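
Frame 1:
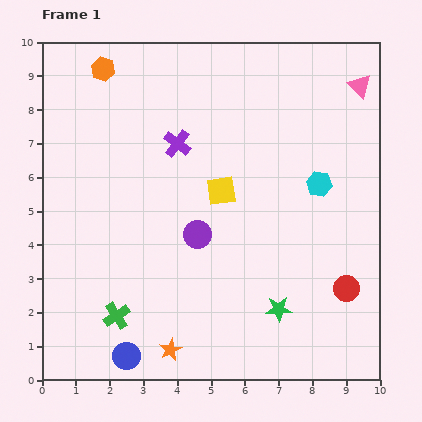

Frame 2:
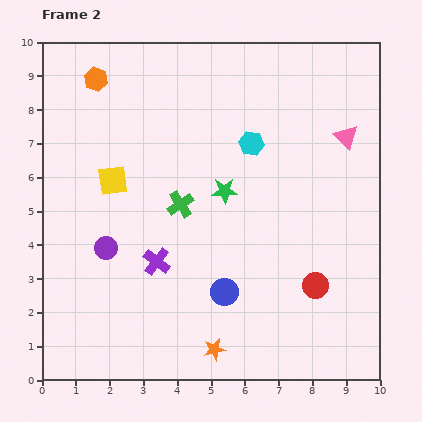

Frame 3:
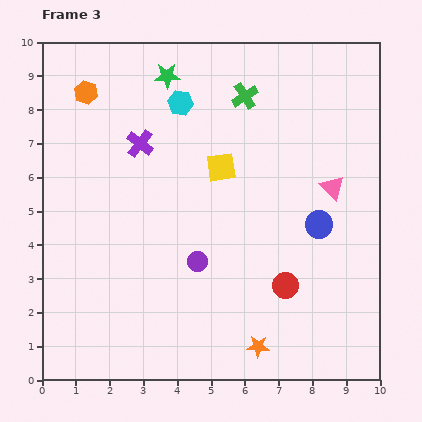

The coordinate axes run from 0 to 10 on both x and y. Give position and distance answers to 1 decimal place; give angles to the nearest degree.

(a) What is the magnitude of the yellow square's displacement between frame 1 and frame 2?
3.2

The yellow square moved from (5.3, 5.6) to (2.1, 5.9), a distance of √(3.2² + 0.3²) ≈ 3.2.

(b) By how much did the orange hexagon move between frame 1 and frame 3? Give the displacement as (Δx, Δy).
(-0.5, -0.7)

The orange hexagon was at (1.8, 9.2) in frame 1 and (1.3, 8.5) in frame 3.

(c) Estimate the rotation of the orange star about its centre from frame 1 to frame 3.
30° clockwise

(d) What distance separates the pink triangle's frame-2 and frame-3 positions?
1.6

The pink triangle moved from (9.0, 7.2) to (8.6, 5.7), a distance of √(0.4² + 1.5²) ≈ 1.6.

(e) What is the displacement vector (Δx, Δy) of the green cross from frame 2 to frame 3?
(1.9, 3.2)

The green cross was at (4.1, 5.2) in frame 2 and (6.0, 8.4) in frame 3.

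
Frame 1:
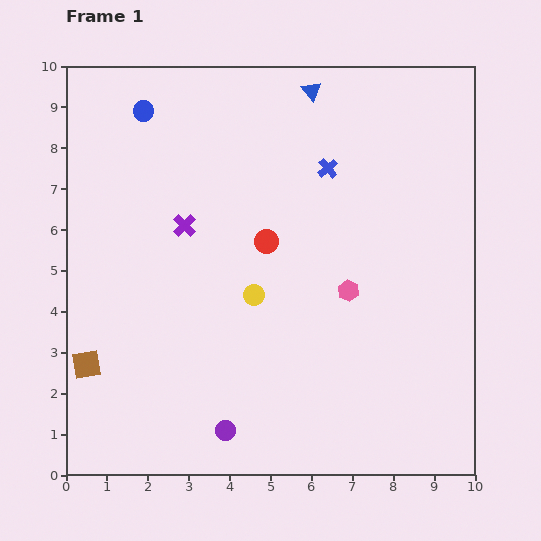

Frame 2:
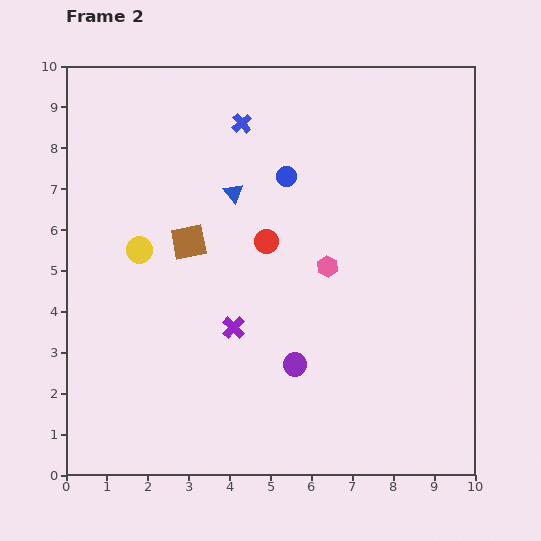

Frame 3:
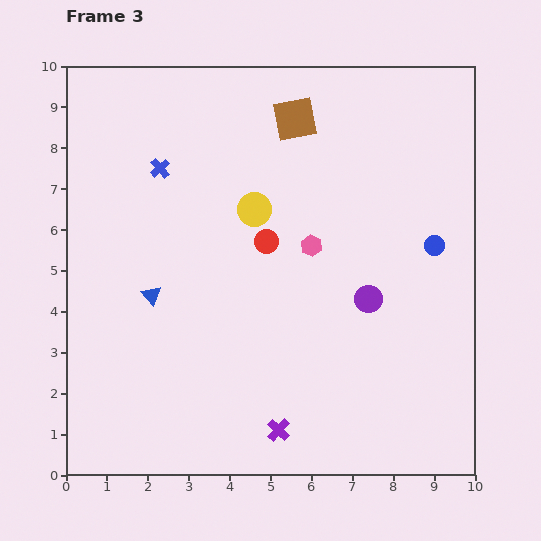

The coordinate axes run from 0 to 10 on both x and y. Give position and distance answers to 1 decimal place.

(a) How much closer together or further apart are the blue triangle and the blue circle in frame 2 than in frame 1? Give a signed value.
-2.7

Distance in frame 1: 4.1. Distance in frame 2: 1.4.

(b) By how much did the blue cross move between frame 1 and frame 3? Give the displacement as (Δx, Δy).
(-4.1, 0.0)

The blue cross was at (6.4, 7.5) in frame 1 and (2.3, 7.5) in frame 3.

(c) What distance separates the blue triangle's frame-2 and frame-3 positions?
3.2

The blue triangle moved from (4.1, 6.9) to (2.1, 4.4), a distance of √(2.0² + 2.5²) ≈ 3.2.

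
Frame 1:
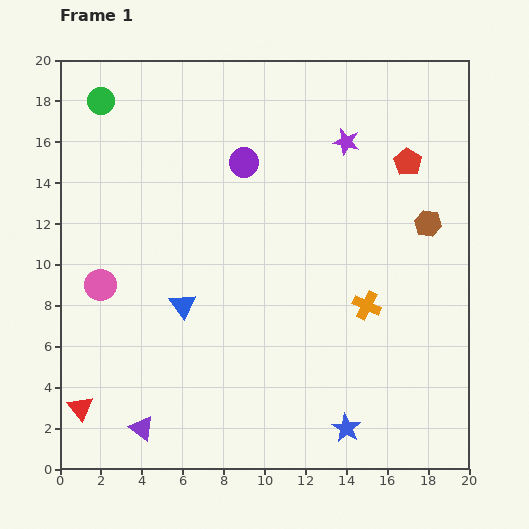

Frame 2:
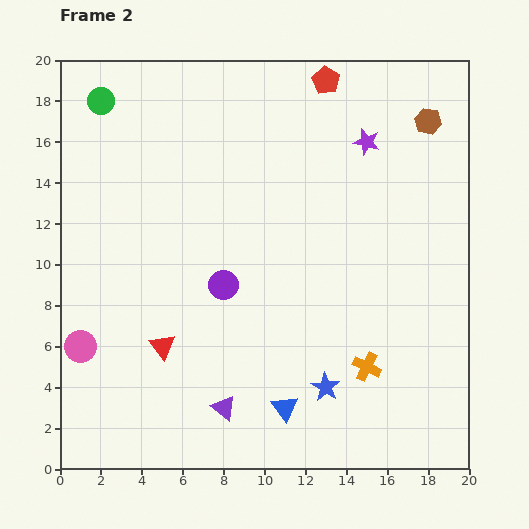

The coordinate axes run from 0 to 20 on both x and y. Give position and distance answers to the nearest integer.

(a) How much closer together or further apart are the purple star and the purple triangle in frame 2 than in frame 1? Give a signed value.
-2

Distance in frame 1: 17. Distance in frame 2: 15.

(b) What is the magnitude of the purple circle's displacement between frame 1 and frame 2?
6

The purple circle moved from (9, 15) to (8, 9), a distance of √(1² + 6²) ≈ 6.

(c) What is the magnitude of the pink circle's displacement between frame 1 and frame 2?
3

The pink circle moved from (2, 9) to (1, 6), a distance of √(1² + 3²) ≈ 3.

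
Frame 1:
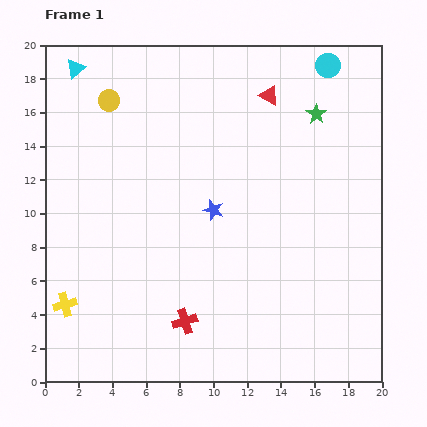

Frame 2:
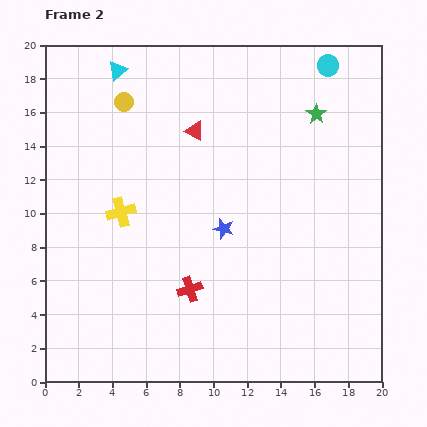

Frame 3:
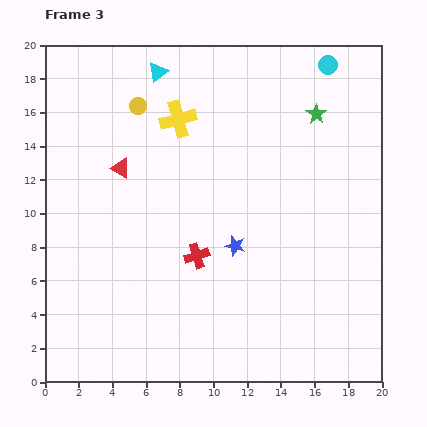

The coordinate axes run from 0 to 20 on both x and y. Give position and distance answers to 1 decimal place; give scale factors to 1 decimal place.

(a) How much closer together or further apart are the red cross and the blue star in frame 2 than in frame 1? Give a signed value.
-2.7

Distance in frame 1: 6.8. Distance in frame 2: 4.1.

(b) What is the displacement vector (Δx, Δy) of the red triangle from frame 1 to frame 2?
(-4.4, -2.1)

The red triangle was at (13.3, 17.0) in frame 1 and (8.9, 14.9) in frame 2.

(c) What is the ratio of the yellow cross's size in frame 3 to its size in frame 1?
1.6×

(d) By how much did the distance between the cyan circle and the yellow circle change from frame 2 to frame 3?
-0.7

Distance in frame 2: 12.3. Distance in frame 3: 11.6.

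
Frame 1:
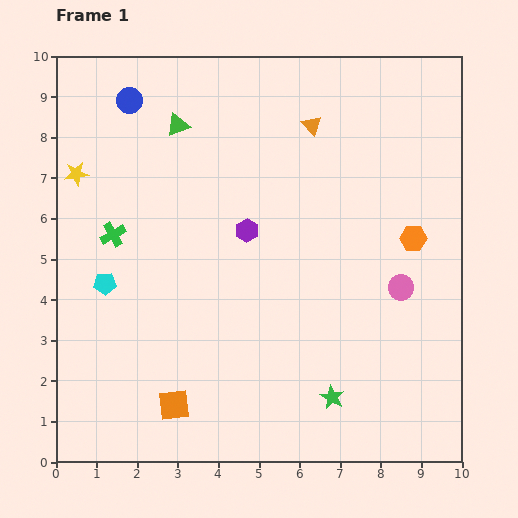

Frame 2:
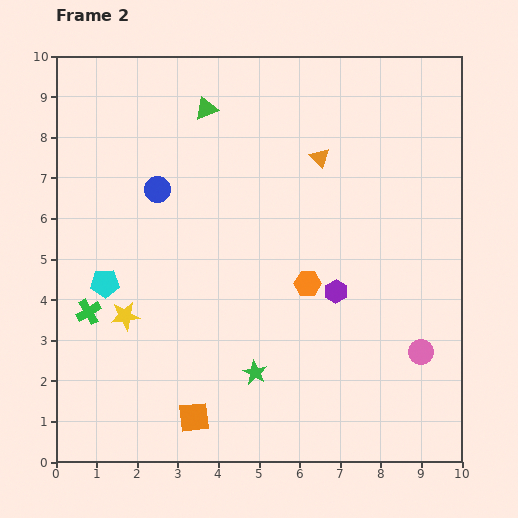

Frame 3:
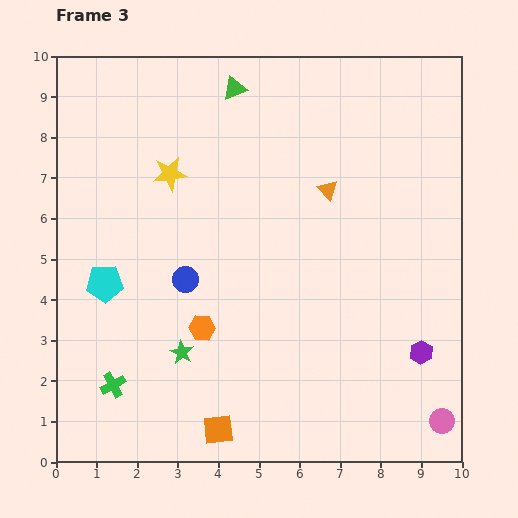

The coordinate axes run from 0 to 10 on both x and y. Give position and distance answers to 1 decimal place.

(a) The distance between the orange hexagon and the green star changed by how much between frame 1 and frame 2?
-1.8

Distance in frame 1: 4.4. Distance in frame 2: 2.6.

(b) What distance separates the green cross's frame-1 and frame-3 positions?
3.7

The green cross moved from (1.4, 5.6) to (1.4, 1.9), a distance of √(0.0² + 3.7²) ≈ 3.7.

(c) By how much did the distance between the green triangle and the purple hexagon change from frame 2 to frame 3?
+2.5

Distance in frame 2: 5.5. Distance in frame 3: 8.0.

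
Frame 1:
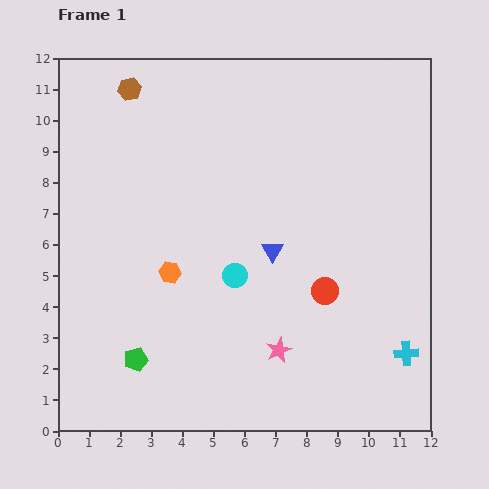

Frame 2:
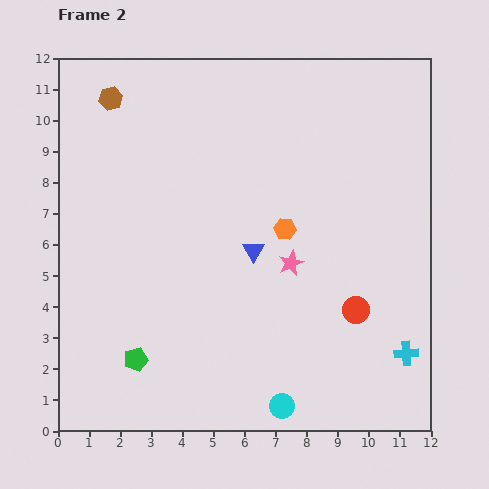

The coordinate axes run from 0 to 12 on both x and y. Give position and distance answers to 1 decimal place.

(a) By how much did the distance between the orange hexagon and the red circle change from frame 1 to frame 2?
-1.5

Distance in frame 1: 5.0. Distance in frame 2: 3.5.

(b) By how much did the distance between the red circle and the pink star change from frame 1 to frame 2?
+0.2

Distance in frame 1: 2.4. Distance in frame 2: 2.6.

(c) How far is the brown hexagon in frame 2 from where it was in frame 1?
0.7

The brown hexagon moved from (2.3, 11.0) to (1.7, 10.7), a distance of √(0.6² + 0.3²) ≈ 0.7.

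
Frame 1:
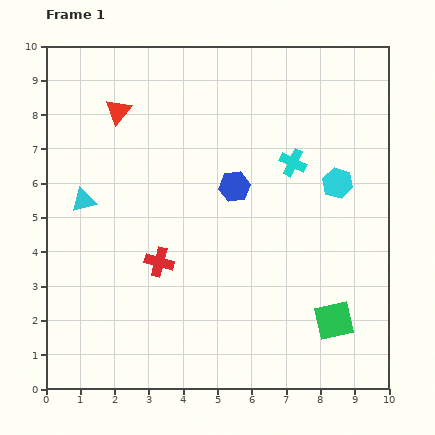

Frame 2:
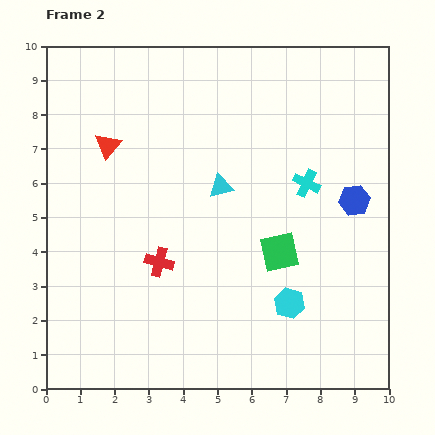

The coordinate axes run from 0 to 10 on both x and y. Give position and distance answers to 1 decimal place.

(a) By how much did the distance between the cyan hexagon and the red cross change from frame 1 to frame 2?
-1.7

Distance in frame 1: 5.7. Distance in frame 2: 4.0.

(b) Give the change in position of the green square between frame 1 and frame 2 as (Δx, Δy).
(-1.6, 2.0)

The green square was at (8.4, 2.0) in frame 1 and (6.8, 4.0) in frame 2.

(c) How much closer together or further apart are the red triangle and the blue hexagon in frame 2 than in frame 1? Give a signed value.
+3.4

Distance in frame 1: 4.0. Distance in frame 2: 7.4.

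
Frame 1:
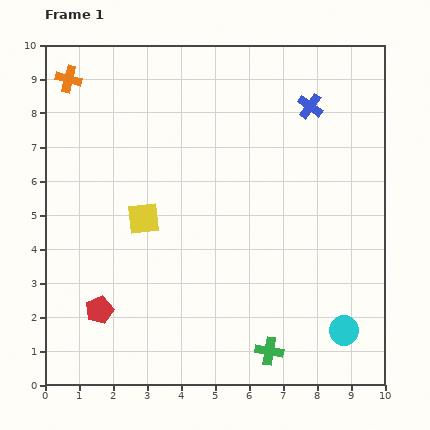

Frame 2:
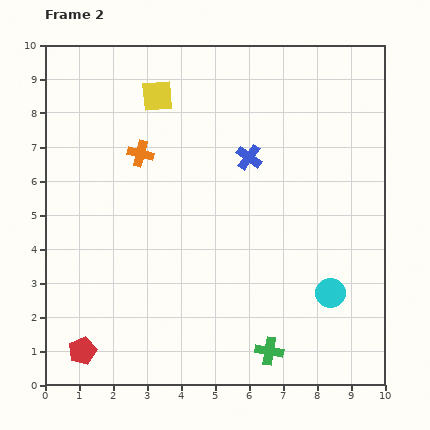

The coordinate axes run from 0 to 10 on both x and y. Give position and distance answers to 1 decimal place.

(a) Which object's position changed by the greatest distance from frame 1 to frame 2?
the yellow square

(moved 3.6; next 3.0)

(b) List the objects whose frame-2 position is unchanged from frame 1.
the green cross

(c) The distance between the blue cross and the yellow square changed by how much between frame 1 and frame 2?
-2.7

Distance in frame 1: 5.9. Distance in frame 2: 3.2.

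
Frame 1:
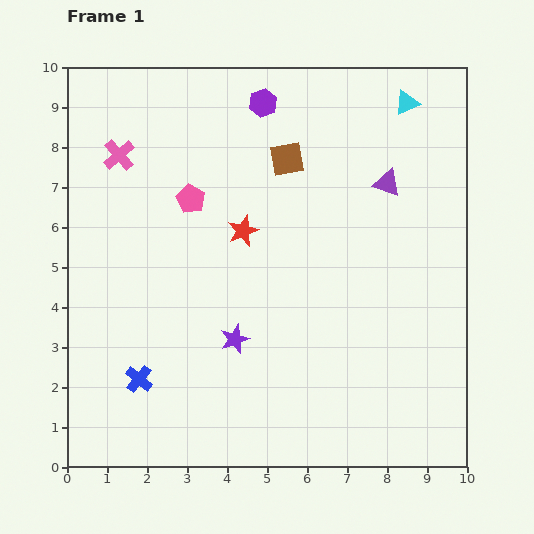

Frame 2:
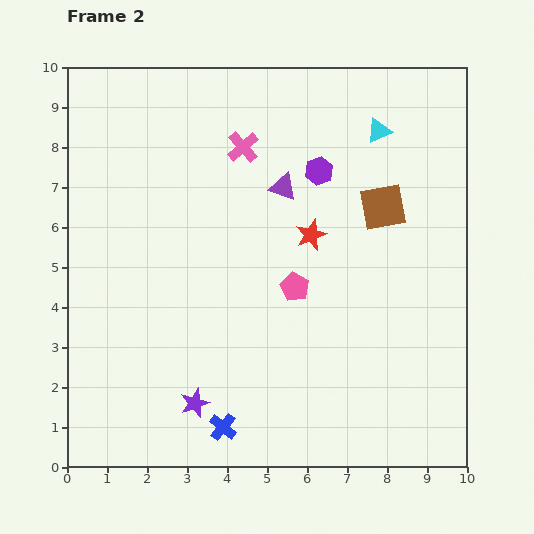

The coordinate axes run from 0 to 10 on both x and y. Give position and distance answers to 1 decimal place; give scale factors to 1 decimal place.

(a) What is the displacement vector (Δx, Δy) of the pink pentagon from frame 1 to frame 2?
(2.6, -2.2)

The pink pentagon was at (3.1, 6.7) in frame 1 and (5.7, 4.5) in frame 2.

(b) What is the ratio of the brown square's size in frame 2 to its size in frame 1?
1.4×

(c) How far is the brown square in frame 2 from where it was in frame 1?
2.7

The brown square moved from (5.5, 7.7) to (7.9, 6.5), a distance of √(2.4² + 1.2²) ≈ 2.7.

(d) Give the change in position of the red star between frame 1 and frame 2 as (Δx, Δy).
(1.7, -0.1)

The red star was at (4.4, 5.9) in frame 1 and (6.1, 5.8) in frame 2.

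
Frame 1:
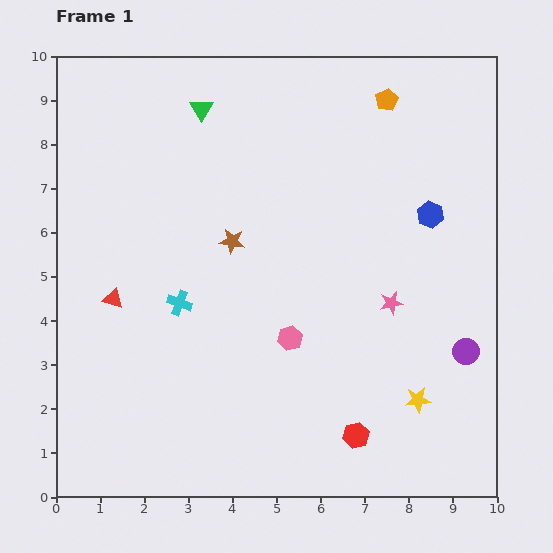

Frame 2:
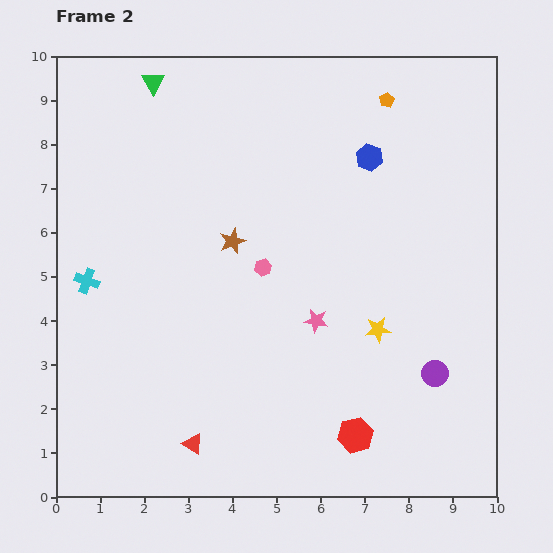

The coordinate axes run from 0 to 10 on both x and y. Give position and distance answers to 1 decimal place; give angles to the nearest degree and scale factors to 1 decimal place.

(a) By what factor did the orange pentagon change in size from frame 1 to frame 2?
0.7×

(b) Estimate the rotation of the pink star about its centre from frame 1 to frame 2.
21° clockwise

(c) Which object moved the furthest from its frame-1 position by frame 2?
the red triangle

(moved 3.8; next 2.2)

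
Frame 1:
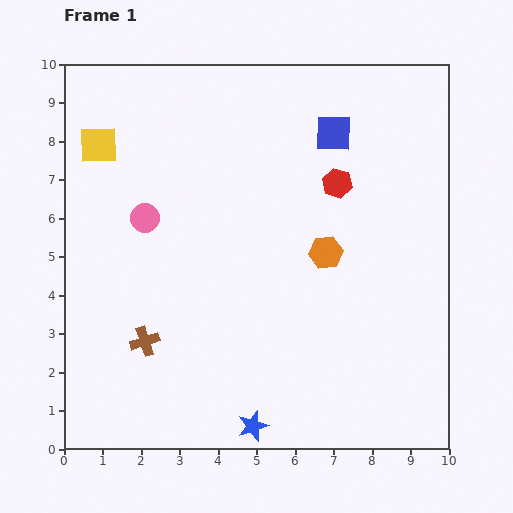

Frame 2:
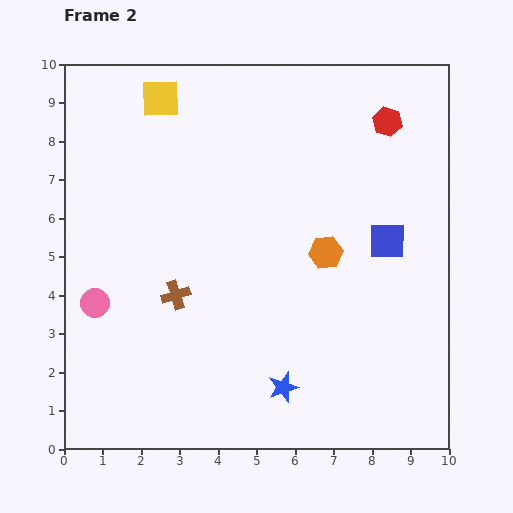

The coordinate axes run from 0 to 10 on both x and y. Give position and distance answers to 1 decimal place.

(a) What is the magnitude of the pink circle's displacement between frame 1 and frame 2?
2.6

The pink circle moved from (2.1, 6.0) to (0.8, 3.8), a distance of √(1.3² + 2.2²) ≈ 2.6.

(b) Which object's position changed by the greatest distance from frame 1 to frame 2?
the blue square

(moved 3.1; next 2.6)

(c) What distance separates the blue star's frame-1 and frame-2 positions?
1.3

The blue star moved from (4.9, 0.6) to (5.7, 1.6), a distance of √(0.8² + 1.0²) ≈ 1.3.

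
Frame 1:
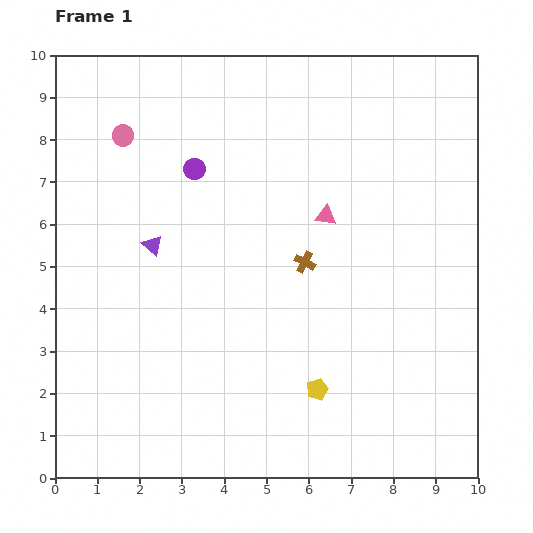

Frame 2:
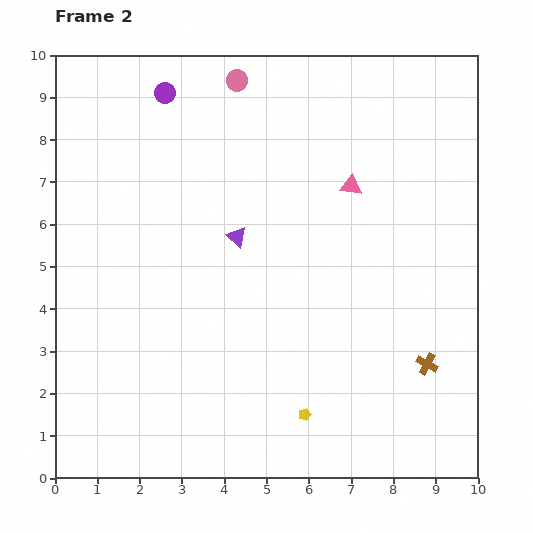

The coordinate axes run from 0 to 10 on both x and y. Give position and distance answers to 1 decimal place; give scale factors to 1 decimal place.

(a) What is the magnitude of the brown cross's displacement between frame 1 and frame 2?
3.8

The brown cross moved from (5.9, 5.1) to (8.8, 2.7), a distance of √(2.9² + 2.4²) ≈ 3.8.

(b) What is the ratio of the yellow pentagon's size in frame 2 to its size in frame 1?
0.6×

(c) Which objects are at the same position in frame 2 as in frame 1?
none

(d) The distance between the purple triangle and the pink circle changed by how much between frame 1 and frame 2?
+1.0

Distance in frame 1: 2.7. Distance in frame 2: 3.7.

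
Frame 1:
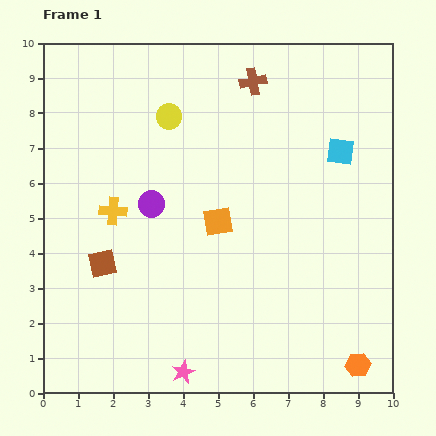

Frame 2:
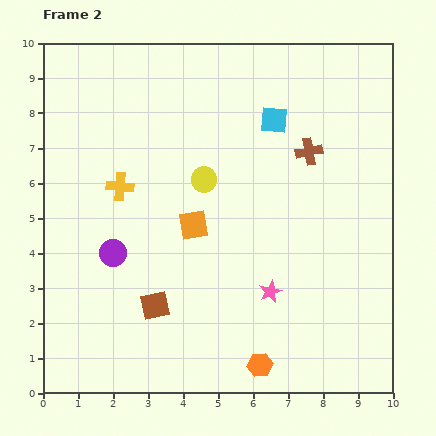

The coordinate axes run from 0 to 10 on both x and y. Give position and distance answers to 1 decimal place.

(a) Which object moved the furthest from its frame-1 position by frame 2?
the pink star

(moved 3.4; next 2.8)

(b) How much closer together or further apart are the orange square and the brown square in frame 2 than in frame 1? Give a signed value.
-1.0

Distance in frame 1: 3.5. Distance in frame 2: 2.5.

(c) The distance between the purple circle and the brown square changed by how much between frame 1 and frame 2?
-0.3

Distance in frame 1: 2.2. Distance in frame 2: 1.9.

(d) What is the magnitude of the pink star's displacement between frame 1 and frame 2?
3.4

The pink star moved from (4.0, 0.6) to (6.5, 2.9), a distance of √(2.5² + 2.3²) ≈ 3.4.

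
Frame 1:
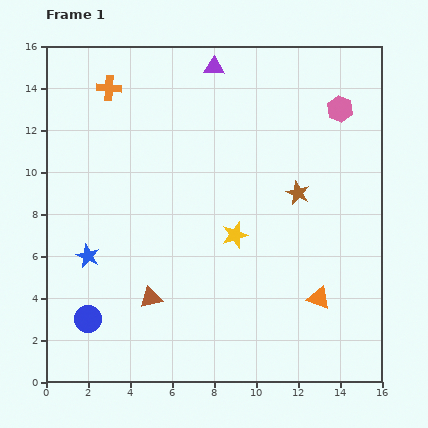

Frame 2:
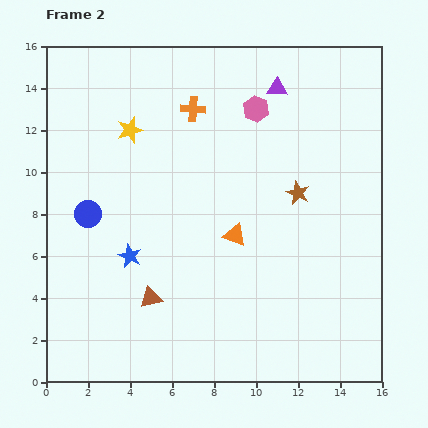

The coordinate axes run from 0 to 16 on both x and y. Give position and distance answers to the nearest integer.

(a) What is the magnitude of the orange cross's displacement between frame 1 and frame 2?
4

The orange cross moved from (3, 14) to (7, 13), a distance of √(4² + 1²) ≈ 4.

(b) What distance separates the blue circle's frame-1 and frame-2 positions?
5

The blue circle moved from (2, 3) to (2, 8), a distance of √(0² + 5²) ≈ 5.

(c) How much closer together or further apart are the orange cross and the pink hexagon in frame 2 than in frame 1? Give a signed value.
-8

Distance in frame 1: 11. Distance in frame 2: 3.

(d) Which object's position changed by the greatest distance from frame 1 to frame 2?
the yellow star

(moved 7; next 5)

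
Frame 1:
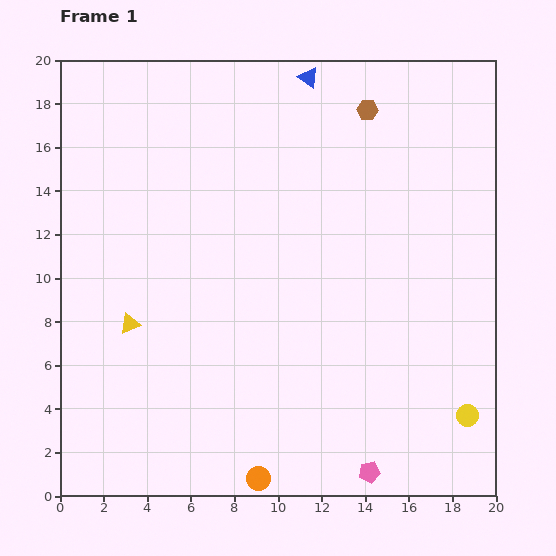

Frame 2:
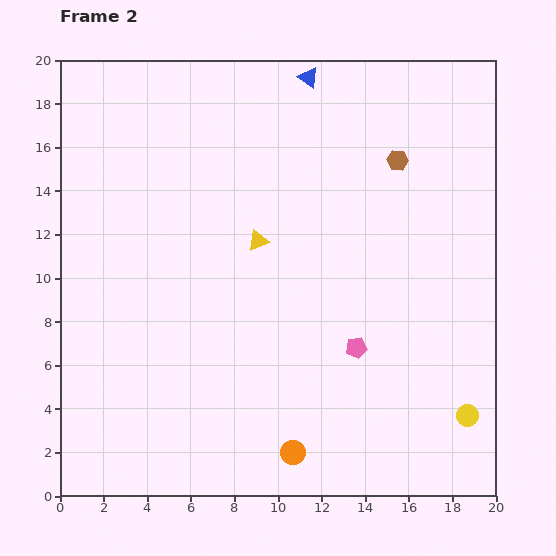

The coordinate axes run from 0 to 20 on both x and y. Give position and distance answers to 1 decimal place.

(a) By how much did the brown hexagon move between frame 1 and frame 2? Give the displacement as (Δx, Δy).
(1.4, -2.3)

The brown hexagon was at (14.1, 17.7) in frame 1 and (15.5, 15.4) in frame 2.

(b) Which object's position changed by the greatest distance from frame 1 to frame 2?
the yellow triangle

(moved 7.0; next 5.7)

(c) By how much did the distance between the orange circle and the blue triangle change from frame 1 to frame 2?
-1.3

Distance in frame 1: 18.5. Distance in frame 2: 17.2.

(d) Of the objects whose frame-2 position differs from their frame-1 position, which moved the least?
the orange circle

(moved 2.0)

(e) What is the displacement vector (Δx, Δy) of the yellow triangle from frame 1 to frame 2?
(5.9, 3.8)

The yellow triangle was at (3.2, 7.9) in frame 1 and (9.1, 11.7) in frame 2.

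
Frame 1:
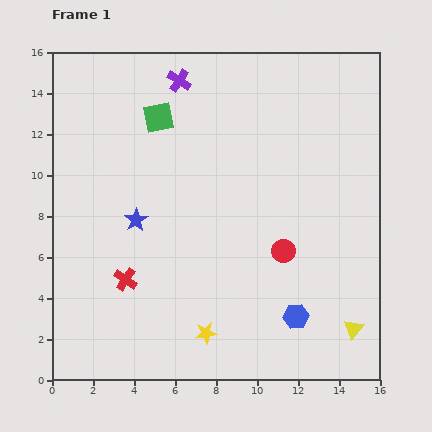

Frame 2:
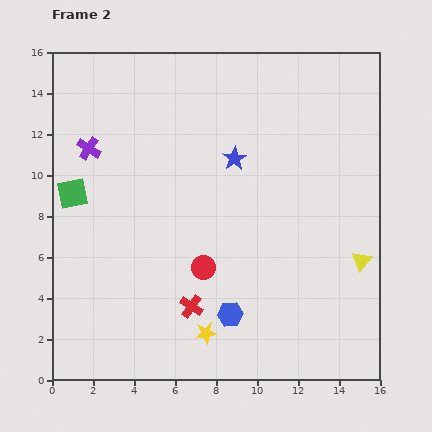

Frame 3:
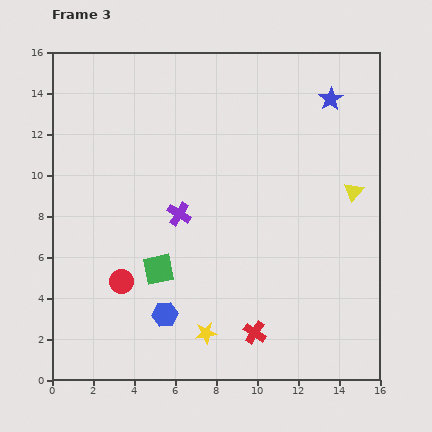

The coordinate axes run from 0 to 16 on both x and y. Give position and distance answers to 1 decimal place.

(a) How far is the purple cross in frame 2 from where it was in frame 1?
5.5

The purple cross moved from (6.2, 14.6) to (1.8, 11.3), a distance of √(4.4² + 3.3²) ≈ 5.5.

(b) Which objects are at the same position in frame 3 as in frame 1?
the yellow star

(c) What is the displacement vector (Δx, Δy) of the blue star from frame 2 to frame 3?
(4.7, 2.9)

The blue star was at (8.9, 10.8) in frame 2 and (13.6, 13.7) in frame 3.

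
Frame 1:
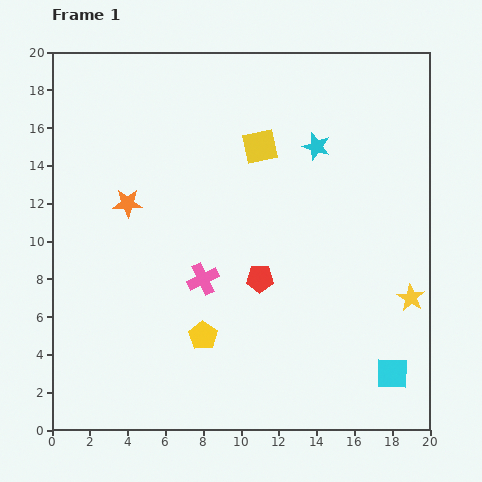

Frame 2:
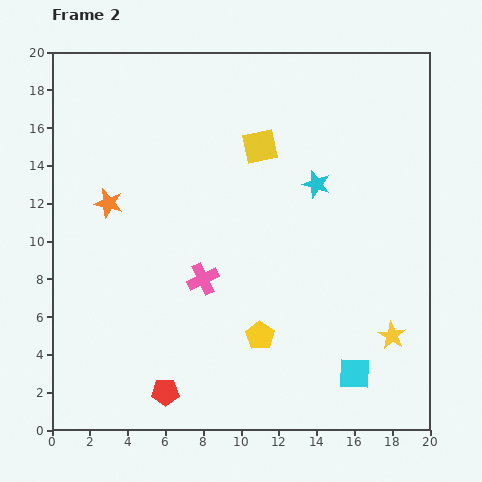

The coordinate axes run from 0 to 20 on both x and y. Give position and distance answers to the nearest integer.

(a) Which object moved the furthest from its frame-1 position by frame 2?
the red pentagon

(moved 8; next 3)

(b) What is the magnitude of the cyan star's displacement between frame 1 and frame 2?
2

The cyan star moved from (14, 15) to (14, 13), a distance of √(0² + 2²) ≈ 2.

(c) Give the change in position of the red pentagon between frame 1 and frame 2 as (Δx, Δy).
(-5, -6)

The red pentagon was at (11, 8) in frame 1 and (6, 2) in frame 2.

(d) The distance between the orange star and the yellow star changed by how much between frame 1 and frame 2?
+1

Distance in frame 1: 16. Distance in frame 2: 17.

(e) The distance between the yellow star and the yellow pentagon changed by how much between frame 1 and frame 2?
-4

Distance in frame 1: 11. Distance in frame 2: 7.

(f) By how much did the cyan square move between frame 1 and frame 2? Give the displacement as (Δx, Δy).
(-2, 0)

The cyan square was at (18, 3) in frame 1 and (16, 3) in frame 2.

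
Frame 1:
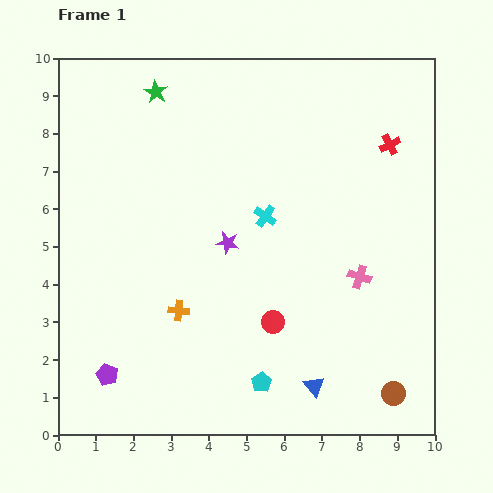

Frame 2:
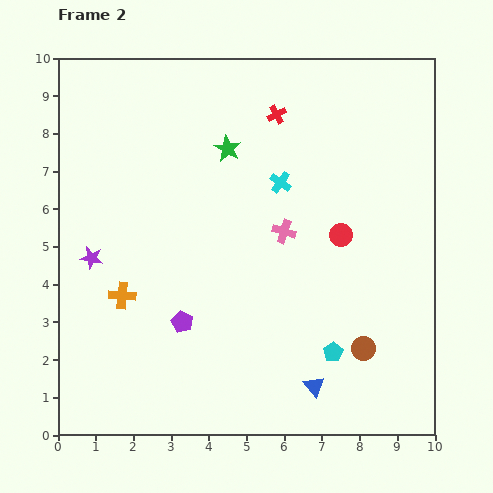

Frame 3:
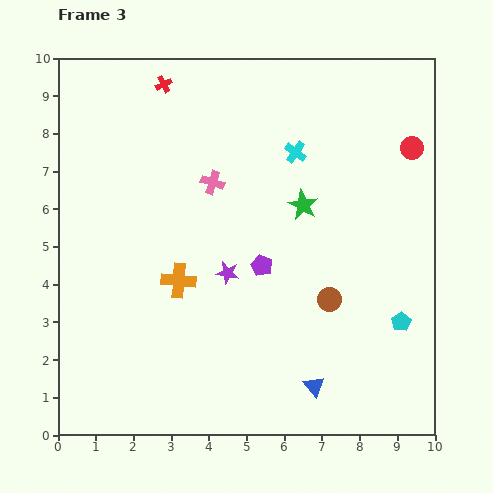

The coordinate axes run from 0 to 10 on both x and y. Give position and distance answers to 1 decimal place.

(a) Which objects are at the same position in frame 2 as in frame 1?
the blue triangle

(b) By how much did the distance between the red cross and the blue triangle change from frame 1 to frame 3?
+2.2

Distance in frame 1: 6.7. Distance in frame 3: 8.9.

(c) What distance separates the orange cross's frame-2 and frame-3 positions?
1.6

The orange cross moved from (1.7, 3.7) to (3.2, 4.1), a distance of √(1.5² + 0.4²) ≈ 1.6.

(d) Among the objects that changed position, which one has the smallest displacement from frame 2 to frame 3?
the cyan cross

(moved 0.9)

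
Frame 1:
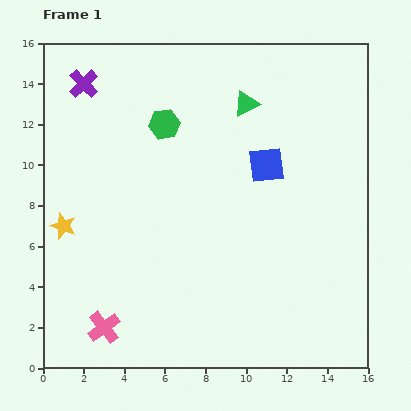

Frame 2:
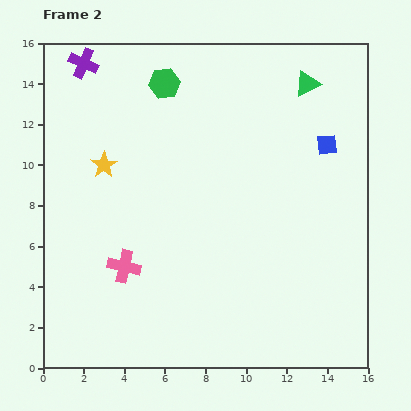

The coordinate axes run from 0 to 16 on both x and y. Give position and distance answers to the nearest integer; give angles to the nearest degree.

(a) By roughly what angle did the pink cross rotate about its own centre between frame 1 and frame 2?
40° counter-clockwise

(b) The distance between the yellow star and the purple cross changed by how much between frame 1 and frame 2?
-2

Distance in frame 1: 7. Distance in frame 2: 5.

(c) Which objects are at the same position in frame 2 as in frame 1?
none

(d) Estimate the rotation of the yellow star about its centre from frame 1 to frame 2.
19° clockwise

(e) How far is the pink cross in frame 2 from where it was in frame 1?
3

The pink cross moved from (3, 2) to (4, 5), a distance of √(1² + 3²) ≈ 3.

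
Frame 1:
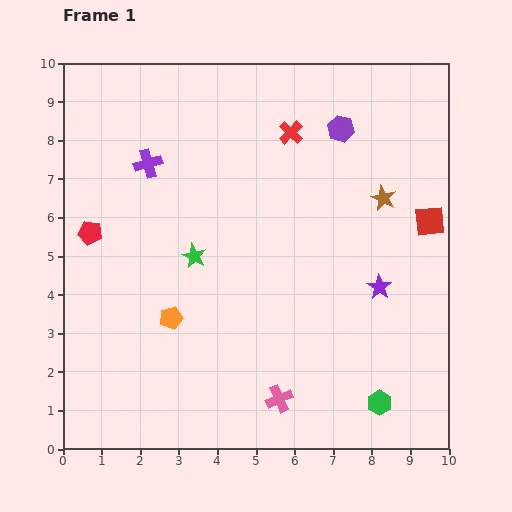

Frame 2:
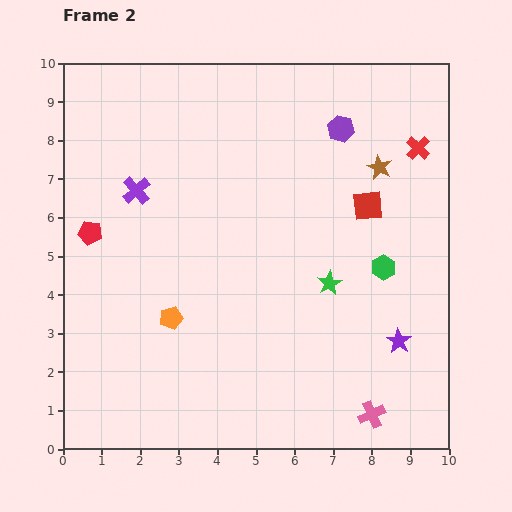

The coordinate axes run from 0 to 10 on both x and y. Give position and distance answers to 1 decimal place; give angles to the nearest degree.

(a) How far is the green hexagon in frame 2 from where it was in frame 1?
3.5

The green hexagon moved from (8.2, 1.2) to (8.3, 4.7), a distance of √(0.1² + 3.5²) ≈ 3.5.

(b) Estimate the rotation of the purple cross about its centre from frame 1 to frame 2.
26° counter-clockwise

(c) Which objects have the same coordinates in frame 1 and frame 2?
the purple hexagon, the orange pentagon, the red pentagon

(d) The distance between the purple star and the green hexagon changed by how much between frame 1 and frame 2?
-1.1

Distance in frame 1: 3.0. Distance in frame 2: 1.9.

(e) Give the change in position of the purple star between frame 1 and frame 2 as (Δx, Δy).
(0.5, -1.4)

The purple star was at (8.2, 4.2) in frame 1 and (8.7, 2.8) in frame 2.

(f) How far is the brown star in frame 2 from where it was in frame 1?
0.8

The brown star moved from (8.3, 6.5) to (8.2, 7.3), a distance of √(0.1² + 0.8²) ≈ 0.8.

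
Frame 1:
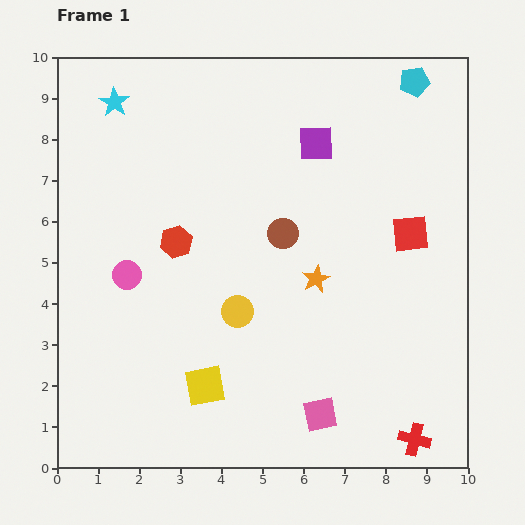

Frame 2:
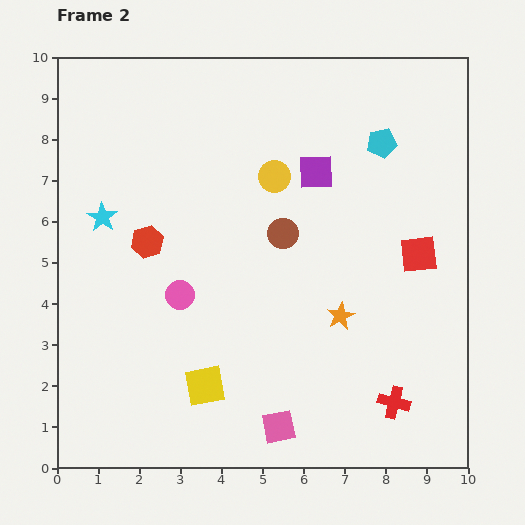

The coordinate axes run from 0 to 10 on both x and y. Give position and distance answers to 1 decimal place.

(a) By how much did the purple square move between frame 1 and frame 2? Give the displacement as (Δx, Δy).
(0.0, -0.7)

The purple square was at (6.3, 7.9) in frame 1 and (6.3, 7.2) in frame 2.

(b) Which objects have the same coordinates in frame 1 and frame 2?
the brown circle, the yellow square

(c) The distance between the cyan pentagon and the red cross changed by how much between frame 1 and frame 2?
-2.4

Distance in frame 1: 8.7. Distance in frame 2: 6.3.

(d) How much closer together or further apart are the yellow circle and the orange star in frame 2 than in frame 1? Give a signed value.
+1.7

Distance in frame 1: 2.1. Distance in frame 2: 3.8.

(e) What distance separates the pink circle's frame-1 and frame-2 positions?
1.4

The pink circle moved from (1.7, 4.7) to (3.0, 4.2), a distance of √(1.3² + 0.5²) ≈ 1.4.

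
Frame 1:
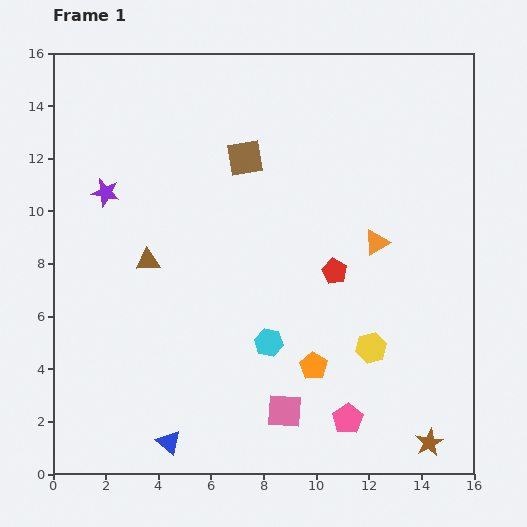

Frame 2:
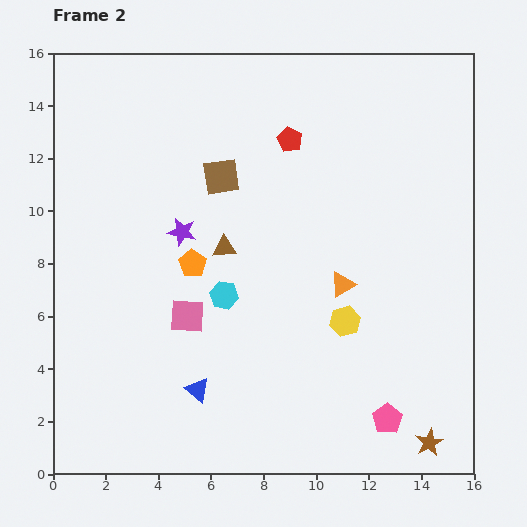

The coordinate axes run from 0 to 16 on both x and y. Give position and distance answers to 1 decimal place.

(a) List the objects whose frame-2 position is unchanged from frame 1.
the brown star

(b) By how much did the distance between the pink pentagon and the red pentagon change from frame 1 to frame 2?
+5.6

Distance in frame 1: 5.6. Distance in frame 2: 11.2.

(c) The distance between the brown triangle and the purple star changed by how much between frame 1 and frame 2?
-1.4

Distance in frame 1: 3.1. Distance in frame 2: 1.7.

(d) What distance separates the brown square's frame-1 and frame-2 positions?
1.1

The brown square moved from (7.3, 12.0) to (6.4, 11.3), a distance of √(0.9² + 0.7²) ≈ 1.1.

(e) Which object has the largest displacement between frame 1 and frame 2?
the orange pentagon

(moved 6.0; next 5.3)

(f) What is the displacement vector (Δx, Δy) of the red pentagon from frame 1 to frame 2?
(-1.7, 5.0)

The red pentagon was at (10.7, 7.7) in frame 1 and (9.0, 12.7) in frame 2.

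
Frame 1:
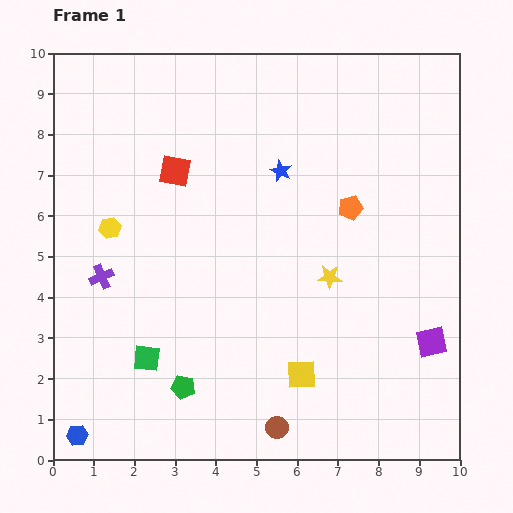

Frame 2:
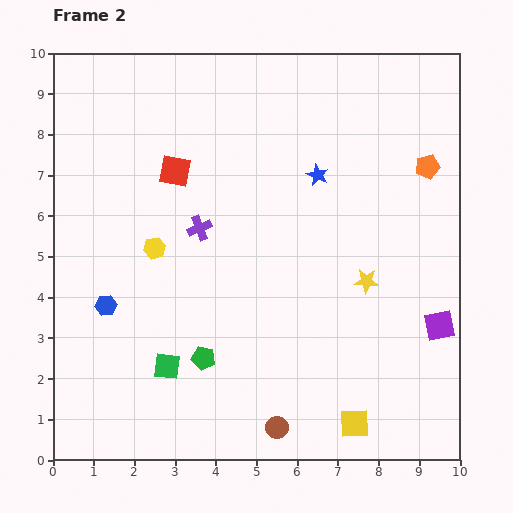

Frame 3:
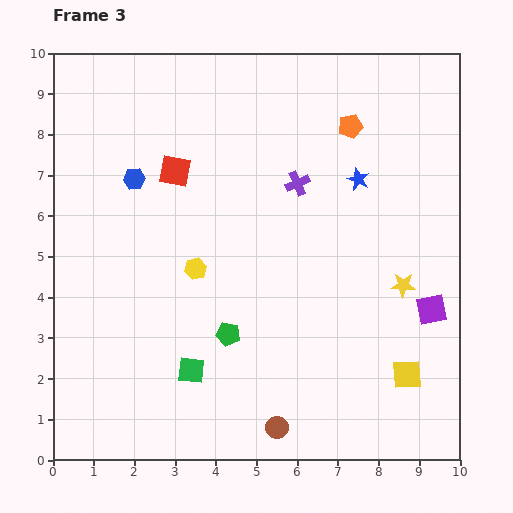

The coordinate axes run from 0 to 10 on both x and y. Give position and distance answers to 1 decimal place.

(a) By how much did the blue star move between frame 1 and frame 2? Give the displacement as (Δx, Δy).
(0.9, -0.1)

The blue star was at (5.6, 7.1) in frame 1 and (6.5, 7.0) in frame 2.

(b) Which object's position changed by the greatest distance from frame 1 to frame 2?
the blue hexagon

(moved 3.3; next 2.7)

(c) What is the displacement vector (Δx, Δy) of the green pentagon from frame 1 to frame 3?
(1.1, 1.3)

The green pentagon was at (3.2, 1.8) in frame 1 and (4.3, 3.1) in frame 3.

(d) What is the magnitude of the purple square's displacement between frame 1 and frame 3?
0.8

The purple square moved from (9.3, 2.9) to (9.3, 3.7), a distance of √(0.0² + 0.8²) ≈ 0.8.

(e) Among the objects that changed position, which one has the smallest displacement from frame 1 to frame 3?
the purple square

(moved 0.8)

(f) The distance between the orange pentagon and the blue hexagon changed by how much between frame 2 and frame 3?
-3.1

Distance in frame 2: 8.6. Distance in frame 3: 5.5.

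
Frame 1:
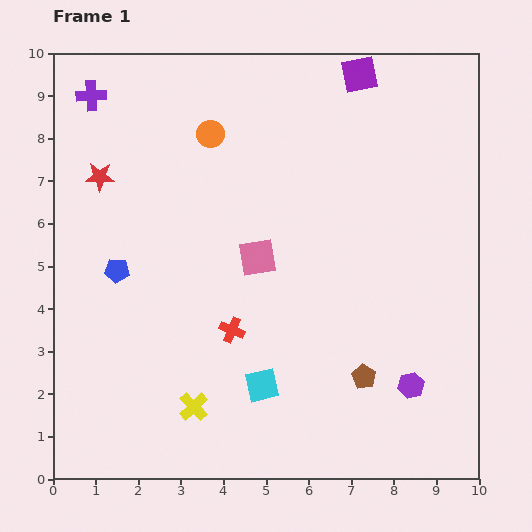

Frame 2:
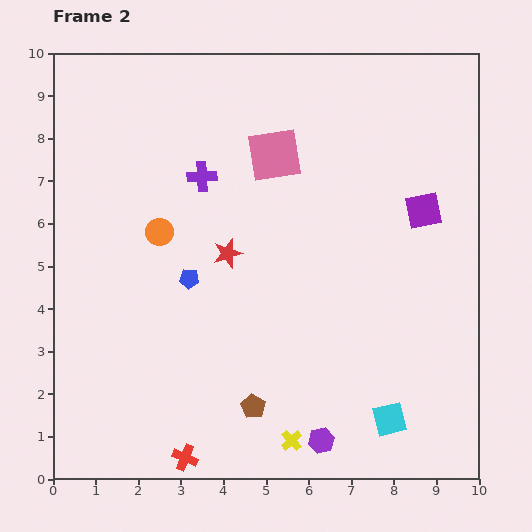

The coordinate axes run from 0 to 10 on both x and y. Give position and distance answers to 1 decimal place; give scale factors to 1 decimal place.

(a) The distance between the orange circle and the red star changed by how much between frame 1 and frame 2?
-1.1

Distance in frame 1: 2.8. Distance in frame 2: 1.7.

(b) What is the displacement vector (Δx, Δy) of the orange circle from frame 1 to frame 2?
(-1.2, -2.3)

The orange circle was at (3.7, 8.1) in frame 1 and (2.5, 5.8) in frame 2.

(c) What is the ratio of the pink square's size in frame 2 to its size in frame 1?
1.5×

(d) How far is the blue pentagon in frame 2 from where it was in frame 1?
1.7

The blue pentagon moved from (1.5, 4.9) to (3.2, 4.7), a distance of √(1.7² + 0.2²) ≈ 1.7.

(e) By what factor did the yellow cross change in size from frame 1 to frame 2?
0.7×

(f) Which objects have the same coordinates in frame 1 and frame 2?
none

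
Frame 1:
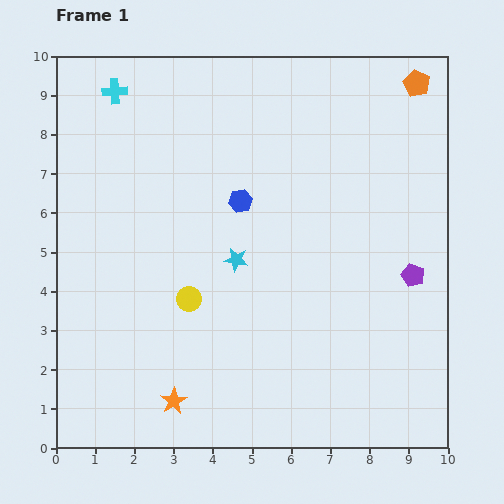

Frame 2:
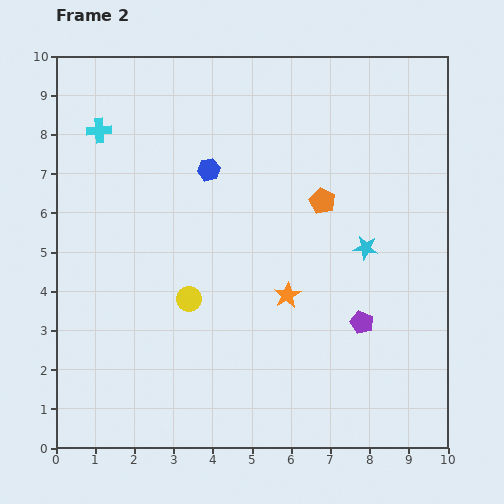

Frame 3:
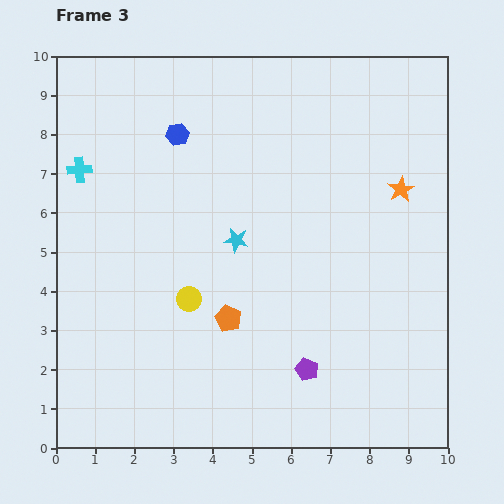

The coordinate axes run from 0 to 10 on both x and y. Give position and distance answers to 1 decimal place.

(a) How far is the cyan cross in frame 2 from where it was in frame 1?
1.1

The cyan cross moved from (1.5, 9.1) to (1.1, 8.1), a distance of √(0.4² + 1.0²) ≈ 1.1.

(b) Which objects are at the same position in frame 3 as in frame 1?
the yellow circle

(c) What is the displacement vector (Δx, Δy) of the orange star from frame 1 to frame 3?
(5.8, 5.4)

The orange star was at (3.0, 1.2) in frame 1 and (8.8, 6.6) in frame 3.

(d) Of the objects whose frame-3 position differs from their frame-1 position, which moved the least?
the cyan star

(moved 0.5)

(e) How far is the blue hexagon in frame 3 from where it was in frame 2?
1.2

The blue hexagon moved from (3.9, 7.1) to (3.1, 8.0), a distance of √(0.8² + 0.9²) ≈ 1.2.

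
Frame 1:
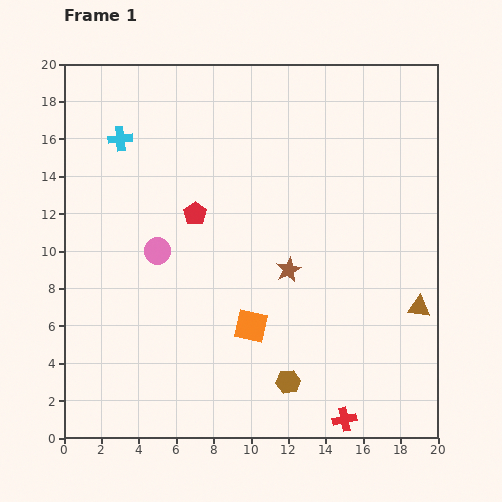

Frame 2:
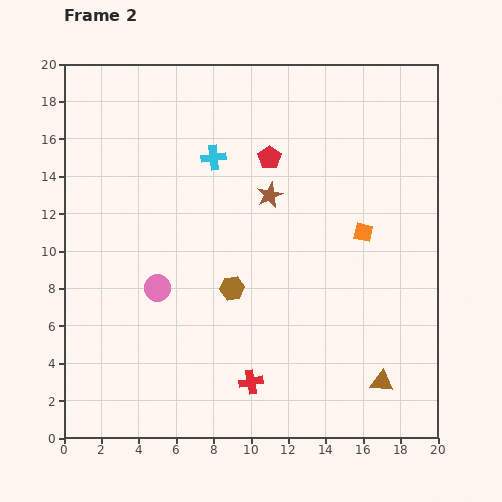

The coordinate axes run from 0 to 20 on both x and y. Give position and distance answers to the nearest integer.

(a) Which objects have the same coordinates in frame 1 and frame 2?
none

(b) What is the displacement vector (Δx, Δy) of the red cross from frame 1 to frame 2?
(-5, 2)

The red cross was at (15, 1) in frame 1 and (10, 3) in frame 2.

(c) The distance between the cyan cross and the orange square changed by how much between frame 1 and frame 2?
-3

Distance in frame 1: 12. Distance in frame 2: 9.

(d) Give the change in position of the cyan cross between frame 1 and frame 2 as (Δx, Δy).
(5, -1)

The cyan cross was at (3, 16) in frame 1 and (8, 15) in frame 2.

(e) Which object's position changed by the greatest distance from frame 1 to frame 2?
the orange square

(moved 8; next 6)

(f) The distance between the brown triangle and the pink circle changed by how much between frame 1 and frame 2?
-1

Distance in frame 1: 14. Distance in frame 2: 13.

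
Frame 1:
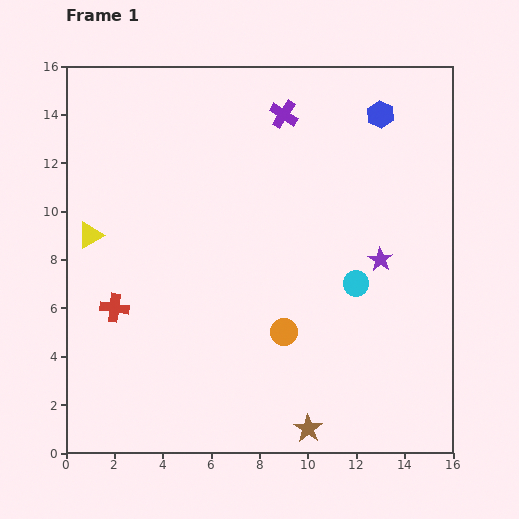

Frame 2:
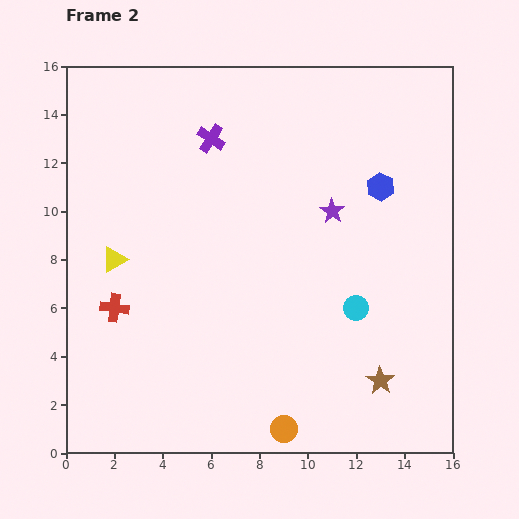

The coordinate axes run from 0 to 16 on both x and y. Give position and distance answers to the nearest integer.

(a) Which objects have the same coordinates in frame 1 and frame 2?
the red cross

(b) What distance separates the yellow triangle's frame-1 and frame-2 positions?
1

The yellow triangle moved from (1, 9) to (2, 8), a distance of √(1² + 1²) ≈ 1.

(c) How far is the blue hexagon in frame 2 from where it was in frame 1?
3

The blue hexagon moved from (13, 14) to (13, 11), a distance of √(0² + 3²) ≈ 3.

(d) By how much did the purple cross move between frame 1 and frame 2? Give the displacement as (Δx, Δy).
(-3, -1)

The purple cross was at (9, 14) in frame 1 and (6, 13) in frame 2.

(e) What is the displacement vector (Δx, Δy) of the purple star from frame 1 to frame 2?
(-2, 2)

The purple star was at (13, 8) in frame 1 and (11, 10) in frame 2.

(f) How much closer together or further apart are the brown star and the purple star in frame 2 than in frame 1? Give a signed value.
-1

Distance in frame 1: 8. Distance in frame 2: 7.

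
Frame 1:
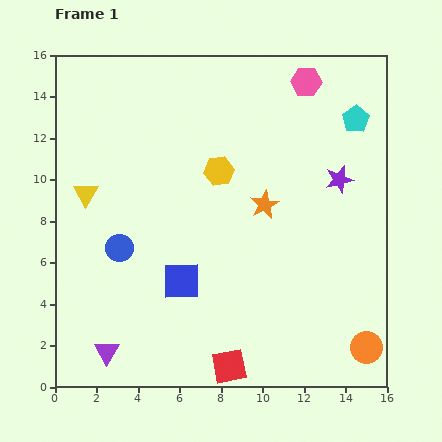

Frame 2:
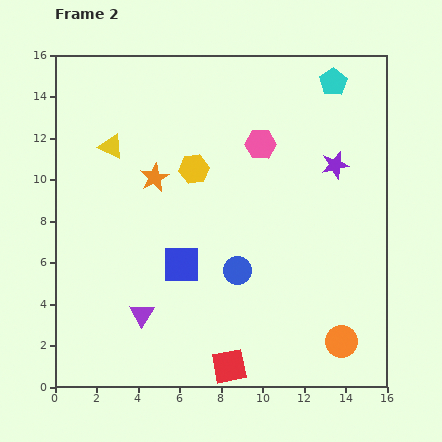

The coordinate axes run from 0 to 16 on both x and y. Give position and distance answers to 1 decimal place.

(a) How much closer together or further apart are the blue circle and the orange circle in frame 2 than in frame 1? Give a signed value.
-6.8

Distance in frame 1: 12.8. Distance in frame 2: 6.0.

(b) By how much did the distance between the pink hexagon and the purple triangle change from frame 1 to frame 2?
-6.2

Distance in frame 1: 16.2. Distance in frame 2: 10.0.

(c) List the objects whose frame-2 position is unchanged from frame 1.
the red square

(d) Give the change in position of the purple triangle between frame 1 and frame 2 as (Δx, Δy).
(1.7, 1.8)

The purple triangle was at (2.5, 1.7) in frame 1 and (4.2, 3.5) in frame 2.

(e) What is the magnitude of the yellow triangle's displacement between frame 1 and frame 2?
2.6

The yellow triangle moved from (1.5, 9.3) to (2.7, 11.6), a distance of √(1.2² + 2.3²) ≈ 2.6.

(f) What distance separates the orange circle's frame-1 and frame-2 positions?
1.2

The orange circle moved from (15.0, 1.9) to (13.8, 2.2), a distance of √(1.2² + 0.3²) ≈ 1.2.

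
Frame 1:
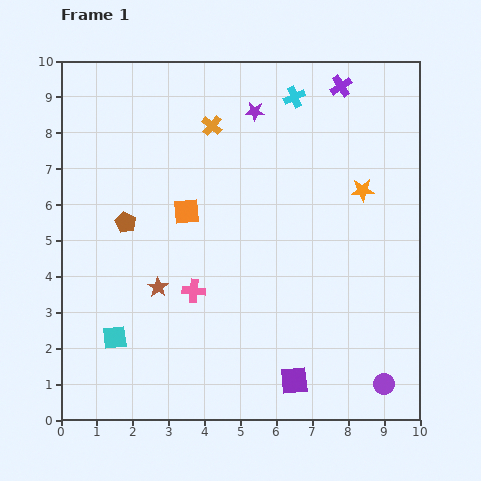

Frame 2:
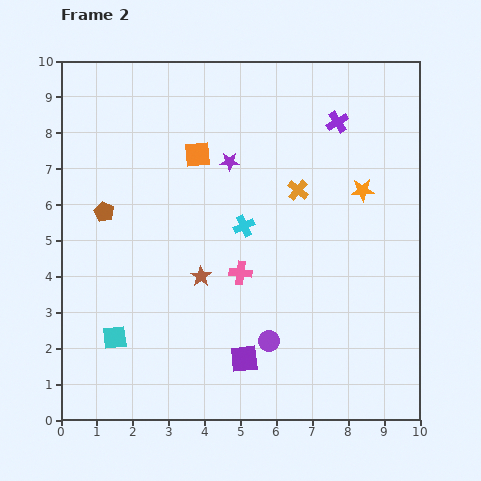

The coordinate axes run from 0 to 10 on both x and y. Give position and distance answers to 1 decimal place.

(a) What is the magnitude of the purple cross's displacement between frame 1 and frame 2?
1.0

The purple cross moved from (7.8, 9.3) to (7.7, 8.3), a distance of √(0.1² + 1.0²) ≈ 1.0.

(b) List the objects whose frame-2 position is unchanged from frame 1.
the cyan square, the orange star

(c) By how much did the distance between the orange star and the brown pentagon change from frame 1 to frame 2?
+0.5

Distance in frame 1: 6.7. Distance in frame 2: 7.2.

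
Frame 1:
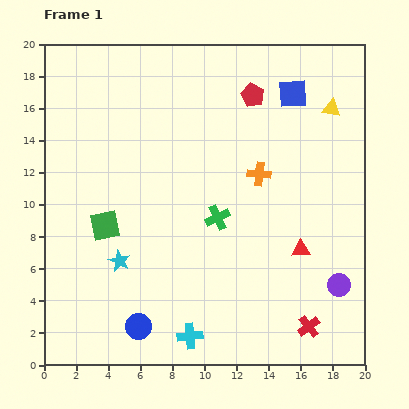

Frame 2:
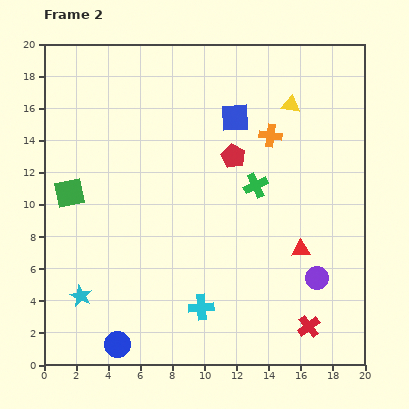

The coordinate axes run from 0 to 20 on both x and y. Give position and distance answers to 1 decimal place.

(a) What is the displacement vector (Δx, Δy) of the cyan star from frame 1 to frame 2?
(-2.4, -2.2)

The cyan star was at (4.7, 6.5) in frame 1 and (2.3, 4.3) in frame 2.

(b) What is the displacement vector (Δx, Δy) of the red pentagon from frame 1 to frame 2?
(-1.2, -3.8)

The red pentagon was at (13.0, 16.8) in frame 1 and (11.8, 13.0) in frame 2.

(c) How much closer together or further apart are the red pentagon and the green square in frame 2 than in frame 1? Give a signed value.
-1.8

Distance in frame 1: 12.3. Distance in frame 2: 10.5.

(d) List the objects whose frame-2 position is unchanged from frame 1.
the red triangle, the red cross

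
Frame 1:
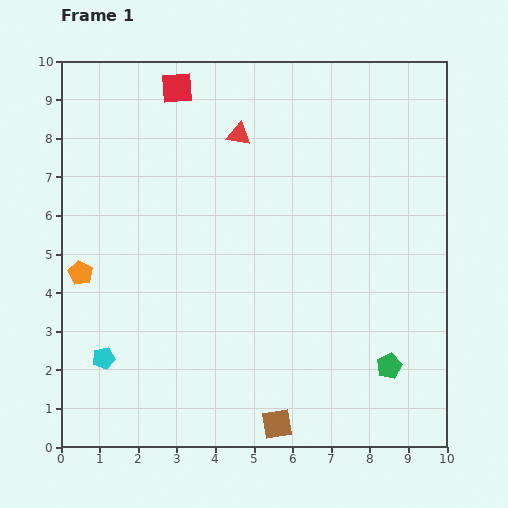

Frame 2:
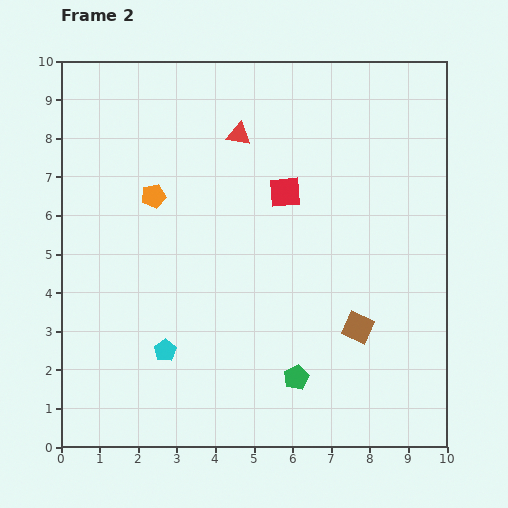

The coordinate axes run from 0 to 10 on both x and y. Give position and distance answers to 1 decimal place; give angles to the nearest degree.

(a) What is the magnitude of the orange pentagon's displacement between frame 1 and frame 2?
2.8

The orange pentagon moved from (0.5, 4.5) to (2.4, 6.5), a distance of √(1.9² + 2.0²) ≈ 2.8.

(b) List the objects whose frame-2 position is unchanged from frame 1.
the red triangle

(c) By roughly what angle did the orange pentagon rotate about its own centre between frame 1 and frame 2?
30° clockwise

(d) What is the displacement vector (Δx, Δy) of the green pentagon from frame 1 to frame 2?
(-2.4, -0.3)

The green pentagon was at (8.5, 2.1) in frame 1 and (6.1, 1.8) in frame 2.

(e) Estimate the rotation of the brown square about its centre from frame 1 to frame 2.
32° clockwise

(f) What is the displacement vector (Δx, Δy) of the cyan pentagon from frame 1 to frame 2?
(1.6, 0.2)

The cyan pentagon was at (1.1, 2.3) in frame 1 and (2.7, 2.5) in frame 2.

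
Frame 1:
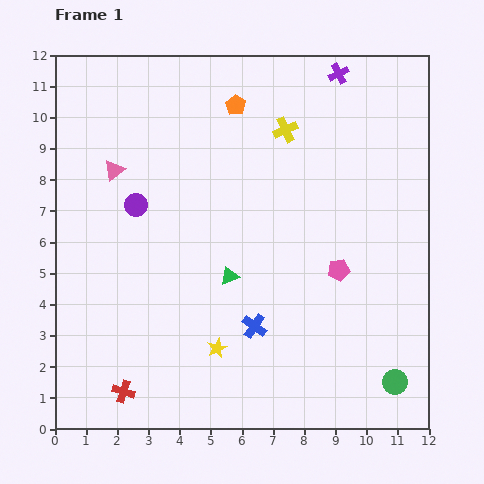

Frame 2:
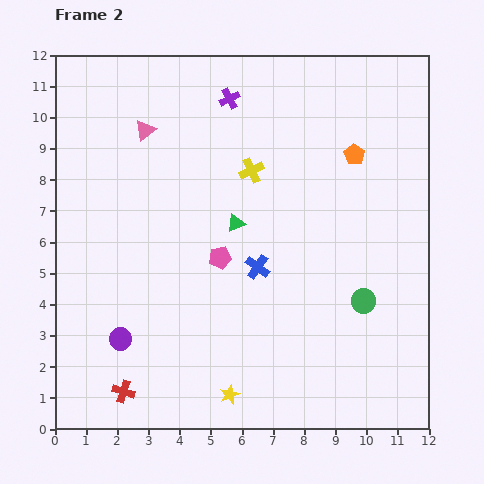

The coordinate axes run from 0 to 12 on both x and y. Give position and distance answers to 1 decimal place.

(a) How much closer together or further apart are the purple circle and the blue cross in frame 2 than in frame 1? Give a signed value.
-0.4

Distance in frame 1: 5.4. Distance in frame 2: 5.0.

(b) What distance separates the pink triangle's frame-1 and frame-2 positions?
1.6

The pink triangle moved from (1.9, 8.3) to (2.9, 9.6), a distance of √(1.0² + 1.3²) ≈ 1.6.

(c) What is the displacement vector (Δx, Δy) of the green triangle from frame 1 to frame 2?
(0.2, 1.7)

The green triangle was at (5.6, 4.9) in frame 1 and (5.8, 6.6) in frame 2.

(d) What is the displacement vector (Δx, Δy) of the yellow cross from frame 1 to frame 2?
(-1.1, -1.3)

The yellow cross was at (7.4, 9.6) in frame 1 and (6.3, 8.3) in frame 2.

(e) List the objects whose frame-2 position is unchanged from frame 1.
the red cross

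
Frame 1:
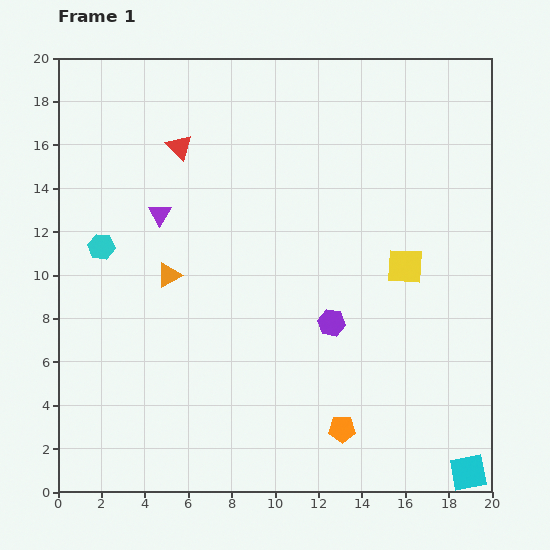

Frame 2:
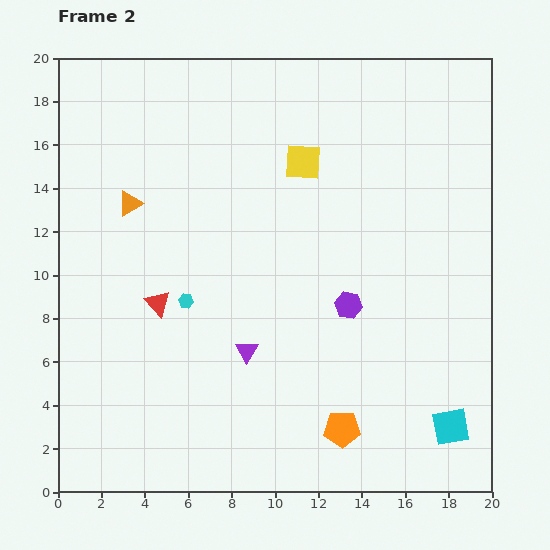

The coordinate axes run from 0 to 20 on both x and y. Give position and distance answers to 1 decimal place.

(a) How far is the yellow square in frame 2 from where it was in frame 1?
6.7

The yellow square moved from (16.0, 10.4) to (11.3, 15.2), a distance of √(4.7² + 4.8²) ≈ 6.7.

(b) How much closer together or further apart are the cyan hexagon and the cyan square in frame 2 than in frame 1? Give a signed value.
-6.3

Distance in frame 1: 19.8. Distance in frame 2: 13.5.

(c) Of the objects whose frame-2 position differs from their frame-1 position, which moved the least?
the purple hexagon

(moved 1.1)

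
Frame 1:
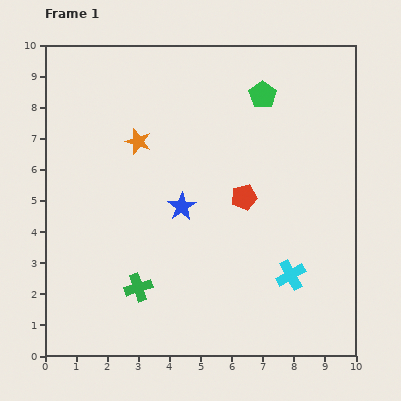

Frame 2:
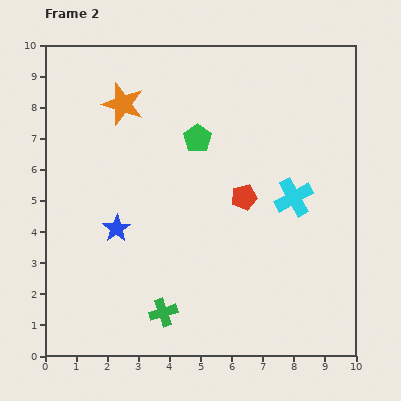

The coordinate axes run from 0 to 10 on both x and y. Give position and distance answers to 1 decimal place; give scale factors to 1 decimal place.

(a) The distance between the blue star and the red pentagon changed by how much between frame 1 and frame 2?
+2.2

Distance in frame 1: 2.0. Distance in frame 2: 4.2.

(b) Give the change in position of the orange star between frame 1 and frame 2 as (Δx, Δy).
(-0.5, 1.2)

The orange star was at (3.0, 6.9) in frame 1 and (2.5, 8.1) in frame 2.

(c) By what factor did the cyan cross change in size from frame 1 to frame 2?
1.3×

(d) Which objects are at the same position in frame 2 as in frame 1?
the red pentagon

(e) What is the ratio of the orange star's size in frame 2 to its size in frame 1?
1.6×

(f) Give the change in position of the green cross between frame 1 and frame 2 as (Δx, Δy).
(0.8, -0.8)

The green cross was at (3.0, 2.2) in frame 1 and (3.8, 1.4) in frame 2.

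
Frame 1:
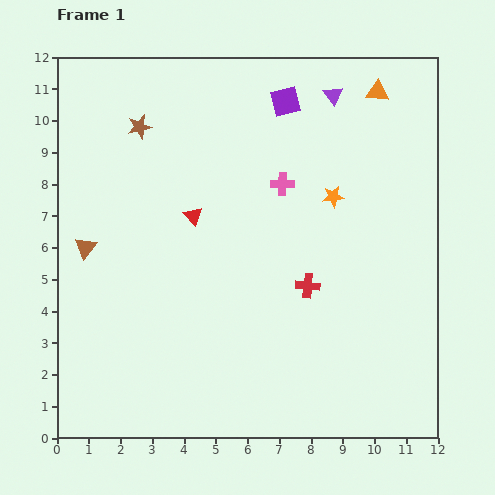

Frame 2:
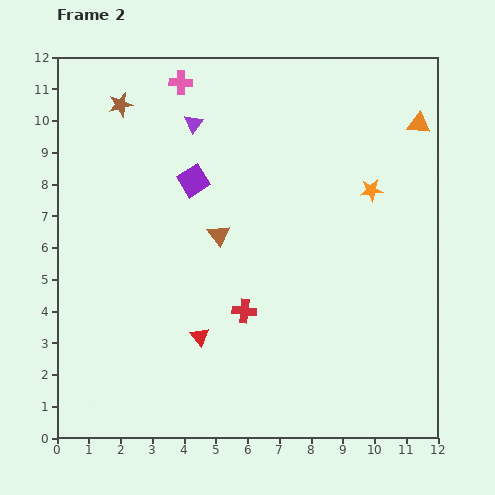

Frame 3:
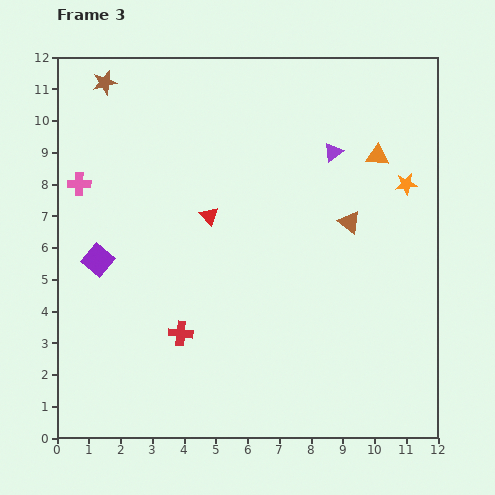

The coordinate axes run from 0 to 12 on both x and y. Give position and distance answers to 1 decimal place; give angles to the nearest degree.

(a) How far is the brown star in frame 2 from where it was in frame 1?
0.9

The brown star moved from (2.6, 9.8) to (2.0, 10.5), a distance of √(0.6² + 0.7²) ≈ 0.9.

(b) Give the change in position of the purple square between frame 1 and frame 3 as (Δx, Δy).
(-5.9, -5.0)

The purple square was at (7.2, 10.6) in frame 1 and (1.3, 5.6) in frame 3.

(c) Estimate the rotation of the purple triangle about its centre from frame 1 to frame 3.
31° clockwise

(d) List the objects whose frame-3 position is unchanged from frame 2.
none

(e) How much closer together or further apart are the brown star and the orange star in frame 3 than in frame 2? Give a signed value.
+1.7

Distance in frame 2: 8.3. Distance in frame 3: 10.0.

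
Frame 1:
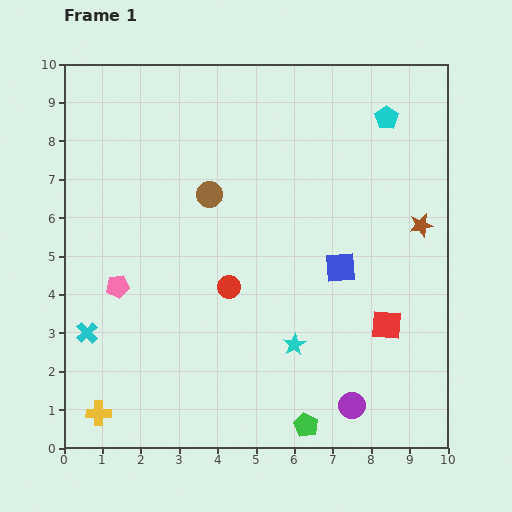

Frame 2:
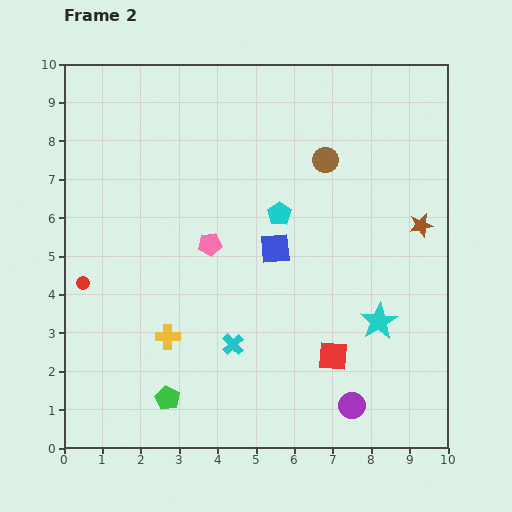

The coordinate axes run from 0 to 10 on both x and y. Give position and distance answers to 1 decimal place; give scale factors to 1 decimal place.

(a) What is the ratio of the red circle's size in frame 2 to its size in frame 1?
0.6×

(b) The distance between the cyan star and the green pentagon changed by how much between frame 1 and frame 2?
+3.8

Distance in frame 1: 2.1. Distance in frame 2: 5.9.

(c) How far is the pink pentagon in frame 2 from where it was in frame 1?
2.6

The pink pentagon moved from (1.4, 4.2) to (3.8, 5.3), a distance of √(2.4² + 1.1²) ≈ 2.6.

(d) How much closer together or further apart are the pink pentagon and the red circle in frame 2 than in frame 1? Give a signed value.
+0.5

Distance in frame 1: 2.9. Distance in frame 2: 3.4.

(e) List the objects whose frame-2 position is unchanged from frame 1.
the purple circle, the brown star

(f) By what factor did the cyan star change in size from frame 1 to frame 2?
1.7×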